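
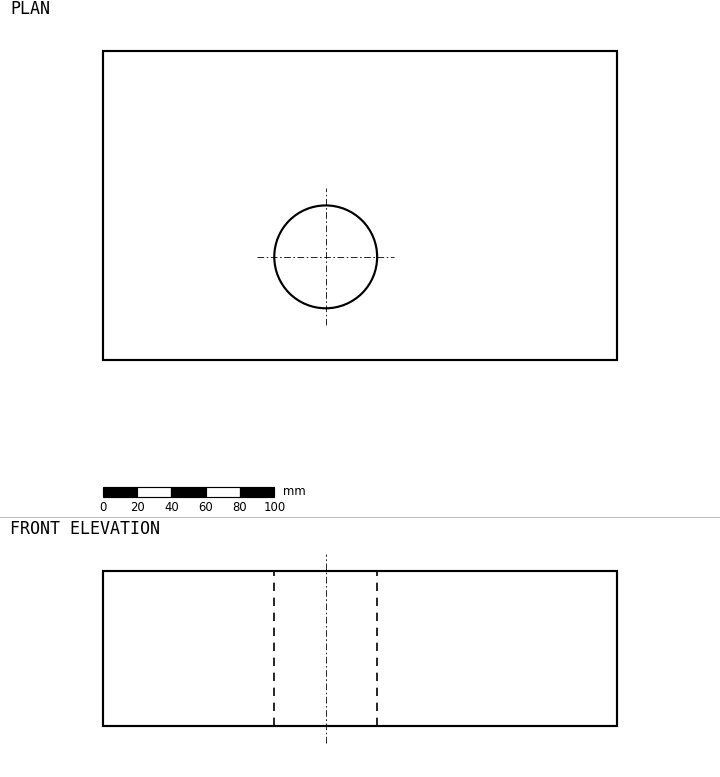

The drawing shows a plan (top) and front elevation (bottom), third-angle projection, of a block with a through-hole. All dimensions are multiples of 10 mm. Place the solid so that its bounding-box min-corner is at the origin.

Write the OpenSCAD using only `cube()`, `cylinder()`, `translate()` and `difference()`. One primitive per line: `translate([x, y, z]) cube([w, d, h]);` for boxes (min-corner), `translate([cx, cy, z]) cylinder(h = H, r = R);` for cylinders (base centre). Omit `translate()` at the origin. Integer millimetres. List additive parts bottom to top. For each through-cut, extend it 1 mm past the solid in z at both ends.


difference() {
  cube([300, 180, 90]);
  translate([130, 60, -1]) cylinder(h = 92, r = 30);
}


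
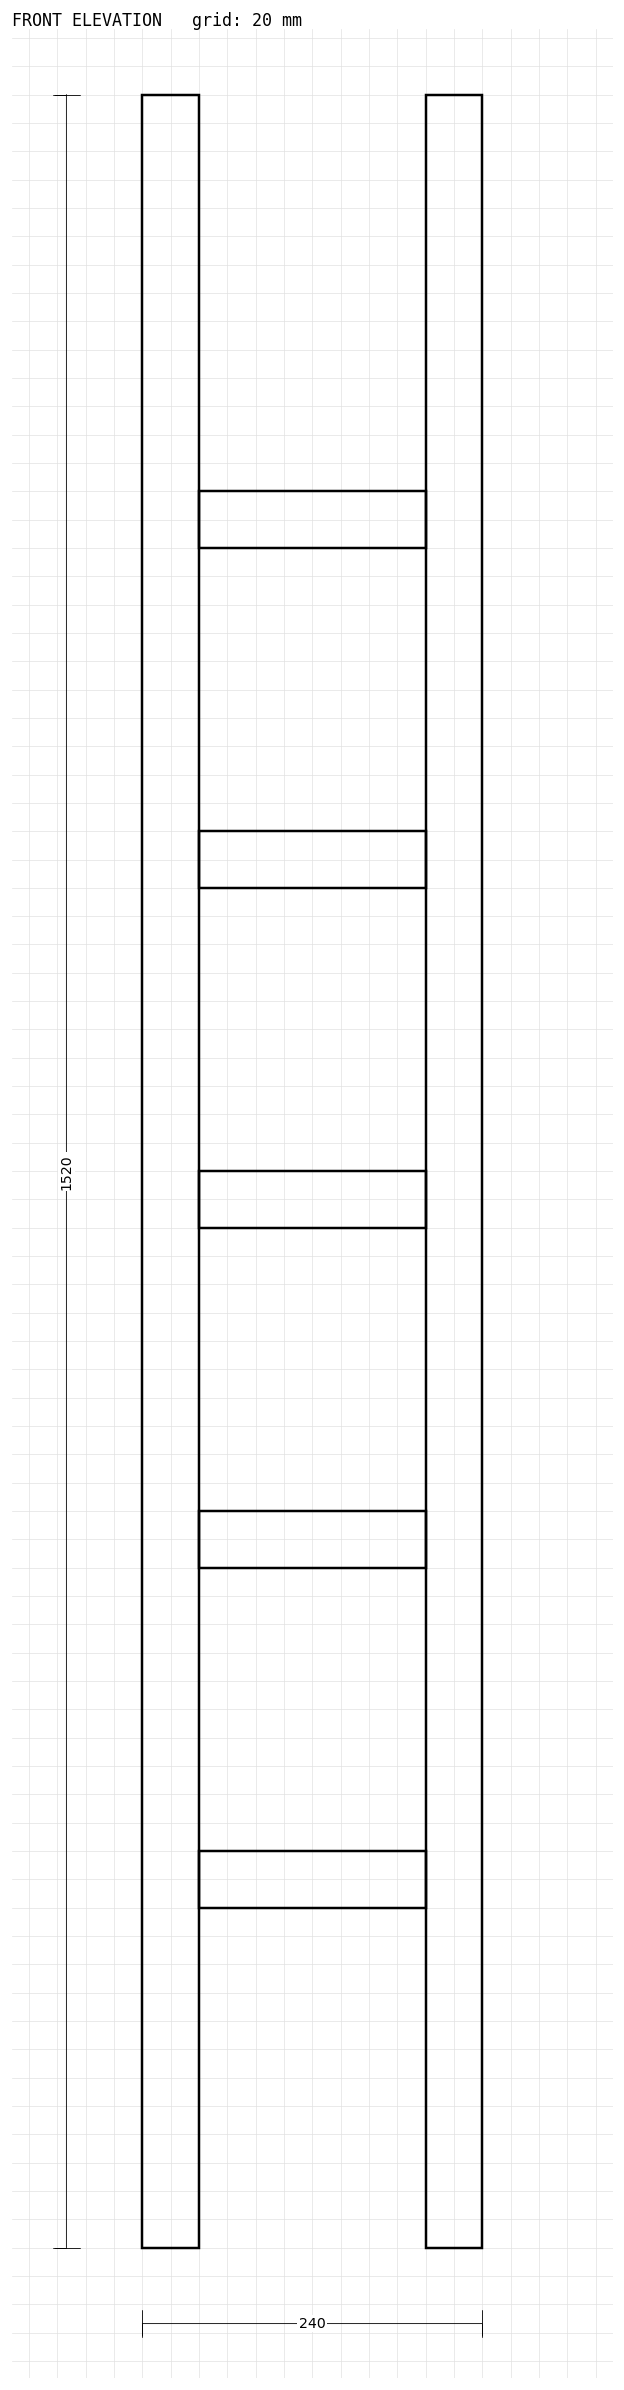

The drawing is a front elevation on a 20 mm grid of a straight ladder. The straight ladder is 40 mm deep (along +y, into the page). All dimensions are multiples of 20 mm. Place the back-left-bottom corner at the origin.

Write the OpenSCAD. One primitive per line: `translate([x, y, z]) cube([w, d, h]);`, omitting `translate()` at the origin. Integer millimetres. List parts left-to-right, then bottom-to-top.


cube([40, 40, 1520]);
translate([40, 0, 240]) cube([160, 40, 40]);
translate([40, 0, 480]) cube([160, 40, 40]);
translate([40, 0, 720]) cube([160, 40, 40]);
translate([40, 0, 960]) cube([160, 40, 40]);
translate([40, 0, 1200]) cube([160, 40, 40]);
translate([200, 0, 0]) cube([40, 40, 1520]);


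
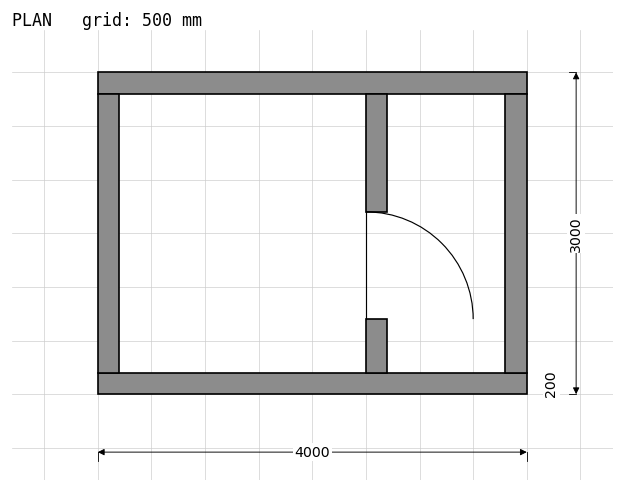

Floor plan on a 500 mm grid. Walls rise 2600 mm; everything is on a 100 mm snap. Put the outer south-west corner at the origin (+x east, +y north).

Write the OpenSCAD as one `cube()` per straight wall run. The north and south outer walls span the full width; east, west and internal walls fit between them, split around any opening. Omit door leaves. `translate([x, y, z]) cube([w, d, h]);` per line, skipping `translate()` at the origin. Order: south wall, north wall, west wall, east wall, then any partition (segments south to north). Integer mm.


cube([4000, 200, 2600]);
translate([0, 2800, 0]) cube([4000, 200, 2600]);
translate([0, 200, 0]) cube([200, 2600, 2600]);
translate([3800, 200, 0]) cube([200, 2600, 2600]);
translate([2500, 200, 0]) cube([200, 500, 2600]);
translate([2500, 1700, 0]) cube([200, 1100, 2600]);


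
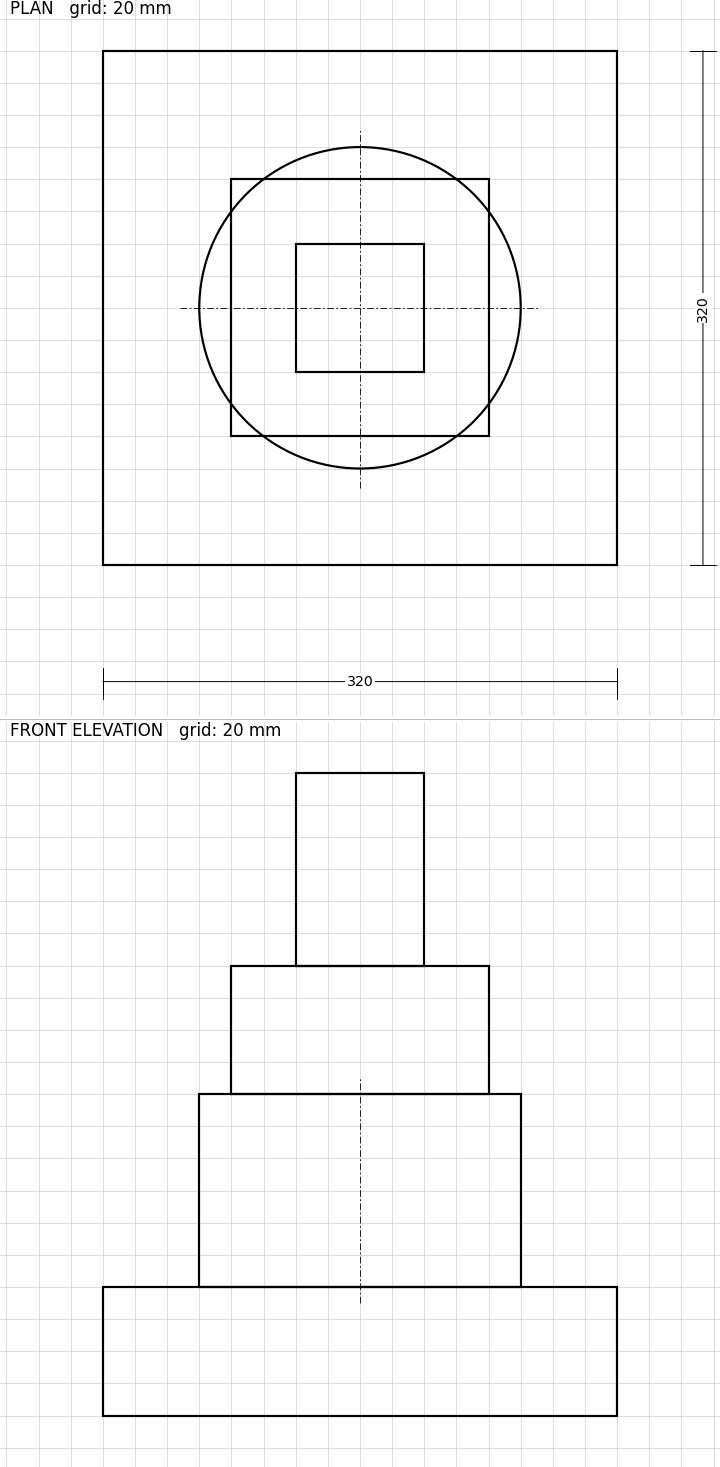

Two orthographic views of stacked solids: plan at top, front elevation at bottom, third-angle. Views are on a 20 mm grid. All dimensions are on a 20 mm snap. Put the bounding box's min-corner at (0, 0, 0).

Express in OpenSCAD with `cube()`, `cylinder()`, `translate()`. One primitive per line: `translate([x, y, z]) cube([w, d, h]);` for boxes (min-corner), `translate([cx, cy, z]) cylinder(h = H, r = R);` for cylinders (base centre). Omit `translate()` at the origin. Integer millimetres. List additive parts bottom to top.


cube([320, 320, 80]);
translate([160, 160, 80]) cylinder(h = 120, r = 100);
translate([80, 80, 200]) cube([160, 160, 80]);
translate([120, 120, 280]) cube([80, 80, 120]);


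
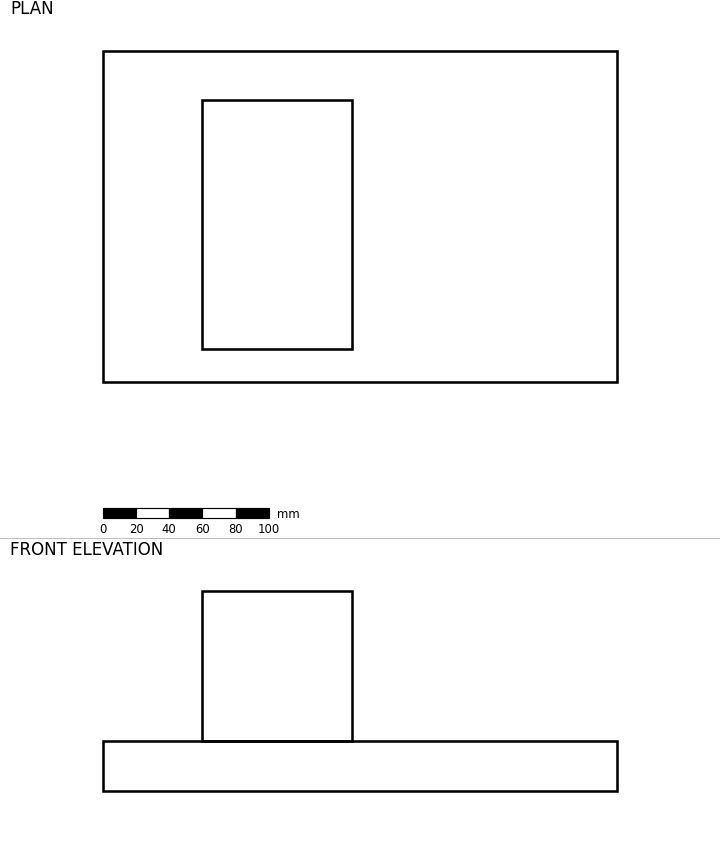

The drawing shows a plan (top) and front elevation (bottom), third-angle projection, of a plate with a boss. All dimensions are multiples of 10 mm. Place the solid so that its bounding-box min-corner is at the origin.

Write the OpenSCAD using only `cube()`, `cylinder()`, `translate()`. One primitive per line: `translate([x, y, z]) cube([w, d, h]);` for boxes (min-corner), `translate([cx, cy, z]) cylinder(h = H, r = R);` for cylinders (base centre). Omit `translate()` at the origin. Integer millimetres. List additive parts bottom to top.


cube([310, 200, 30]);
translate([60, 20, 30]) cube([90, 150, 90]);


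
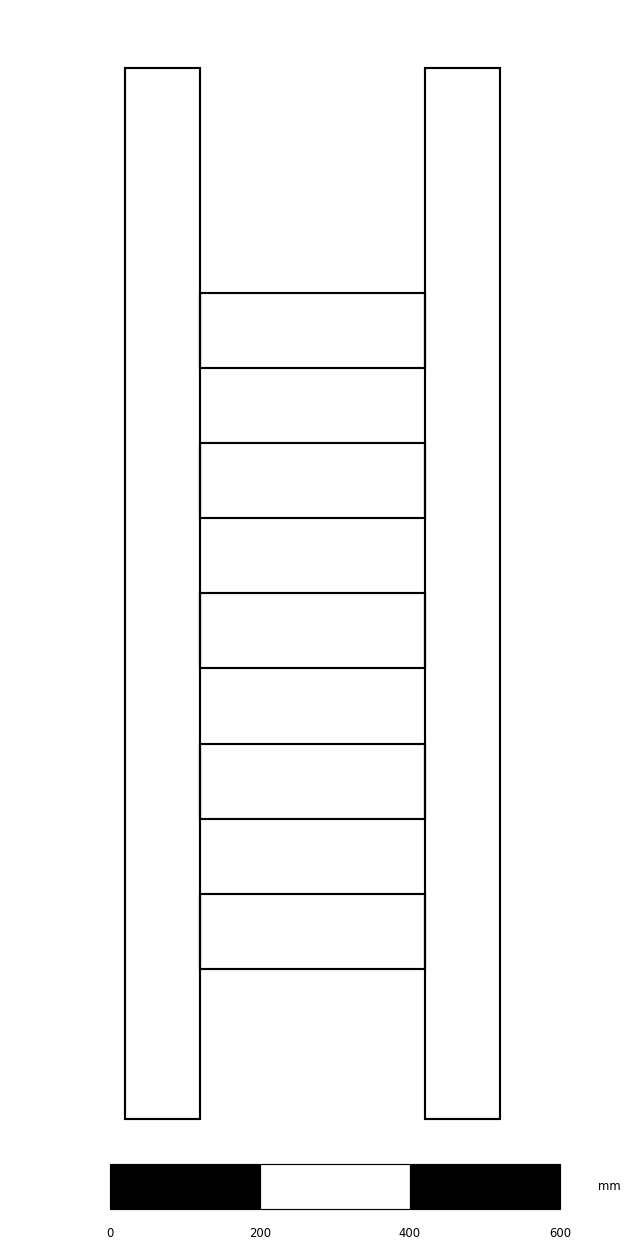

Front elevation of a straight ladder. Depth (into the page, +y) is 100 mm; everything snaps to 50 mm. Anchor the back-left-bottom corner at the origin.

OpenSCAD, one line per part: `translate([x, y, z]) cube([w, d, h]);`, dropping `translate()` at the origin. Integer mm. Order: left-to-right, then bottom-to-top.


cube([100, 100, 1400]);
translate([100, 0, 200]) cube([300, 100, 100]);
translate([100, 0, 400]) cube([300, 100, 100]);
translate([100, 0, 600]) cube([300, 100, 100]);
translate([100, 0, 800]) cube([300, 100, 100]);
translate([100, 0, 1000]) cube([300, 100, 100]);
translate([400, 0, 0]) cube([100, 100, 1400]);


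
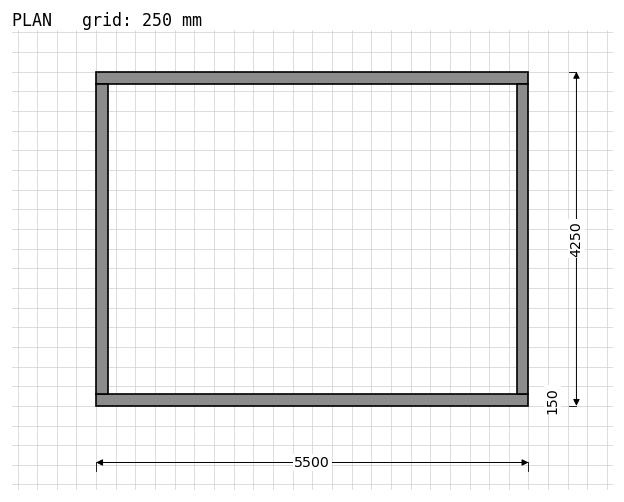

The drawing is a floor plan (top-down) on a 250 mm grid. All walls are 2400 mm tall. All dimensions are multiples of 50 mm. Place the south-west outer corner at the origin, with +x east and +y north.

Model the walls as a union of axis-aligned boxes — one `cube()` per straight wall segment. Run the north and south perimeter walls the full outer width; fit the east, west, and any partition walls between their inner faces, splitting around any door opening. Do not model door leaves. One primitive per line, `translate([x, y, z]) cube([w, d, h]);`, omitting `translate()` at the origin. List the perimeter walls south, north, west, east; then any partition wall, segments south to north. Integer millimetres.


cube([5500, 150, 2400]);
translate([0, 4100, 0]) cube([5500, 150, 2400]);
translate([0, 150, 0]) cube([150, 3950, 2400]);
translate([5350, 150, 0]) cube([150, 3950, 2400]);


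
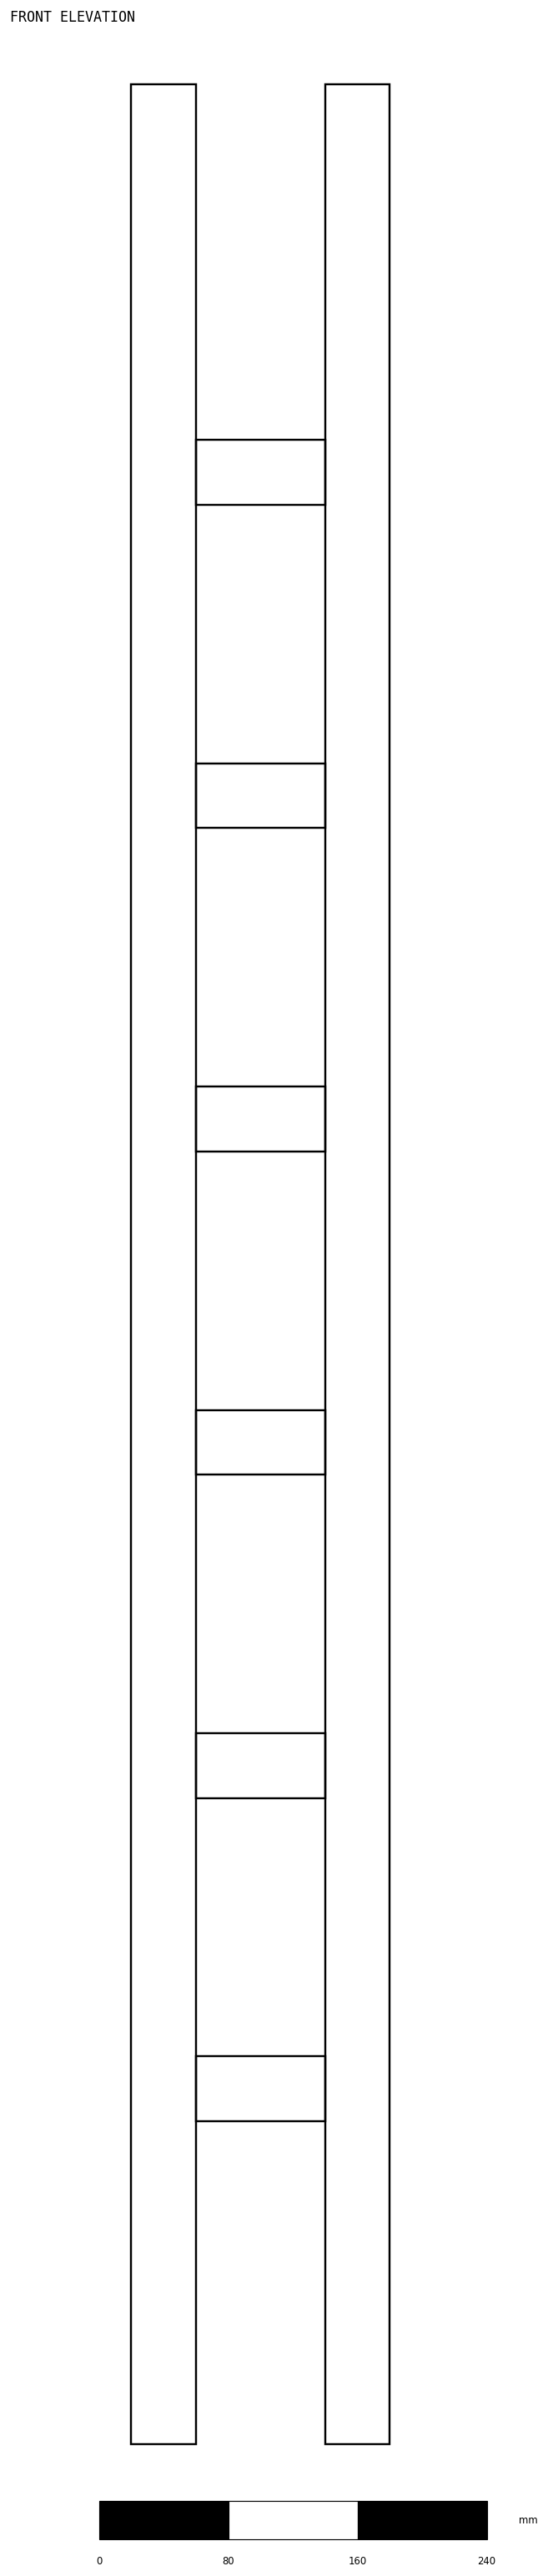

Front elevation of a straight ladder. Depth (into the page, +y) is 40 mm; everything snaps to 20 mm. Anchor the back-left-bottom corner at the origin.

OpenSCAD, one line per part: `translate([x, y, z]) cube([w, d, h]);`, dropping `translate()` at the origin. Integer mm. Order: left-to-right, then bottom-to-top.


cube([40, 40, 1460]);
translate([40, 0, 200]) cube([80, 40, 40]);
translate([40, 0, 400]) cube([80, 40, 40]);
translate([40, 0, 600]) cube([80, 40, 40]);
translate([40, 0, 800]) cube([80, 40, 40]);
translate([40, 0, 1000]) cube([80, 40, 40]);
translate([40, 0, 1200]) cube([80, 40, 40]);
translate([120, 0, 0]) cube([40, 40, 1460]);


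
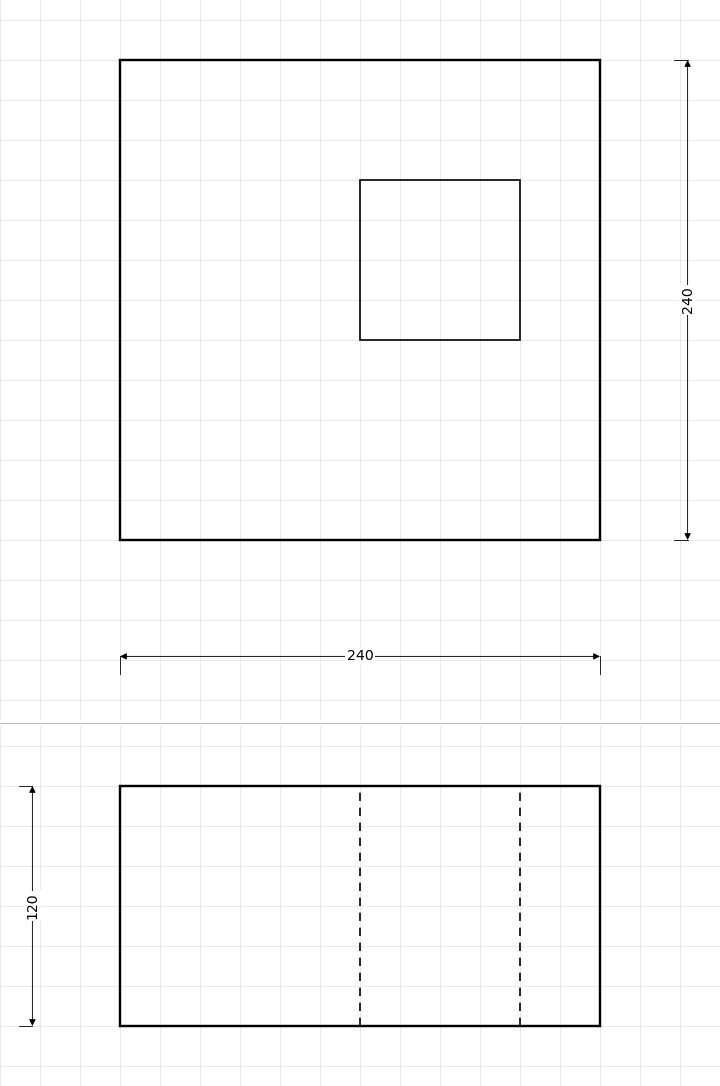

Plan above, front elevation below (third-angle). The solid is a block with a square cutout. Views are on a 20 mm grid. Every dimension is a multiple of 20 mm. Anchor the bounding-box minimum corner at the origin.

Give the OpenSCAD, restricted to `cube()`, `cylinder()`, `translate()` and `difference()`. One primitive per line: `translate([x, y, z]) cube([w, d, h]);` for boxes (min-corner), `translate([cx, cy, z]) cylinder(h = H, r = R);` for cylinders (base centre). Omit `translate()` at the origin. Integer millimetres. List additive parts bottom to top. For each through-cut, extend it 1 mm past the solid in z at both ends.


difference() {
  cube([240, 240, 120]);
  translate([120, 100, -1]) cube([80, 80, 122]);
}


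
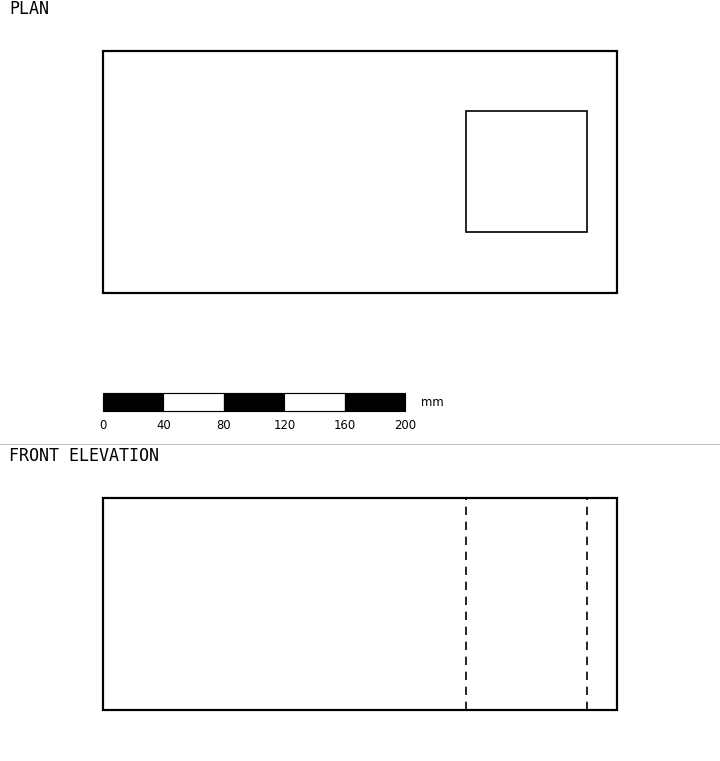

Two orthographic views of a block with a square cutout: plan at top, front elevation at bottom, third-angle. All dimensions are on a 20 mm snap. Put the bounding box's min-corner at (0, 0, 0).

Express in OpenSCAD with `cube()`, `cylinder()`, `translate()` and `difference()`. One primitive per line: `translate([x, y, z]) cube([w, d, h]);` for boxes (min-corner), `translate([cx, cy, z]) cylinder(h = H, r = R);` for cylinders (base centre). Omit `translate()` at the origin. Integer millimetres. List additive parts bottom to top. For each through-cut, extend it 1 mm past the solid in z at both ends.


difference() {
  cube([340, 160, 140]);
  translate([240, 40, -1]) cube([80, 80, 142]);
}


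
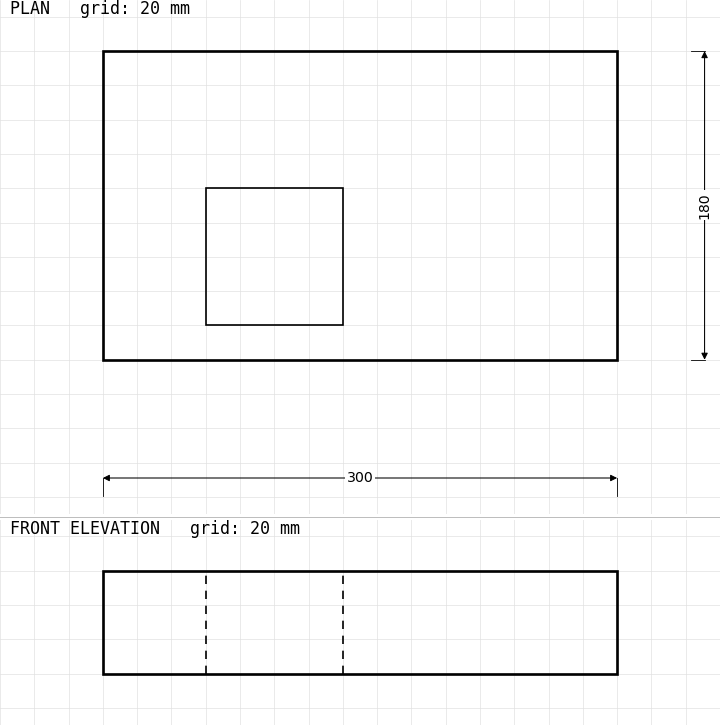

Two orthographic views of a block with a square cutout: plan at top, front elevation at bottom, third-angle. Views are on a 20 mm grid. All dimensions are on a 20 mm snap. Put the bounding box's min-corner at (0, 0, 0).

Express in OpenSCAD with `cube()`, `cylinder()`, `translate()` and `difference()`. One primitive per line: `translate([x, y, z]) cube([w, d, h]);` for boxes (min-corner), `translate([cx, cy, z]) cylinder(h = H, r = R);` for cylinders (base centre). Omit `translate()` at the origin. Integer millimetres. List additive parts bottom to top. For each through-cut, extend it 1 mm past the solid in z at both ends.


difference() {
  cube([300, 180, 60]);
  translate([60, 20, -1]) cube([80, 80, 62]);
}


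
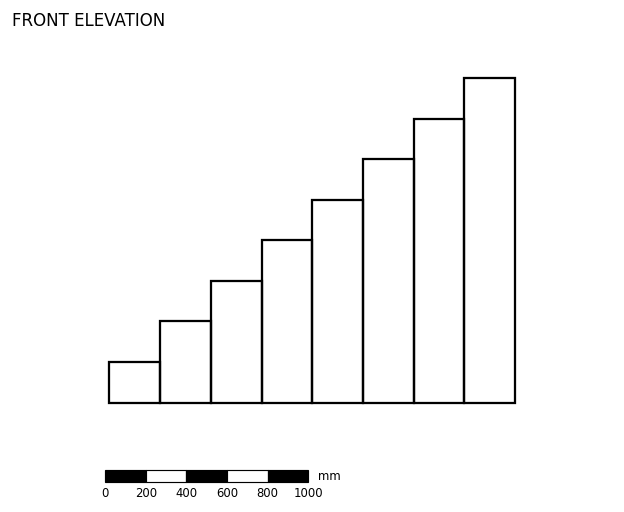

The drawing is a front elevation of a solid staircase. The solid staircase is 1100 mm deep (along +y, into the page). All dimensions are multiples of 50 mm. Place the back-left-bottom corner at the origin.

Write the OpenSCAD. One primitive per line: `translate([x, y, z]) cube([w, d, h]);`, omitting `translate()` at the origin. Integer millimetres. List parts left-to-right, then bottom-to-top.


cube([250, 1100, 200]);
translate([250, 0, 0]) cube([250, 1100, 400]);
translate([500, 0, 0]) cube([250, 1100, 600]);
translate([750, 0, 0]) cube([250, 1100, 800]);
translate([1000, 0, 0]) cube([250, 1100, 1000]);
translate([1250, 0, 0]) cube([250, 1100, 1200]);
translate([1500, 0, 0]) cube([250, 1100, 1400]);
translate([1750, 0, 0]) cube([250, 1100, 1600]);


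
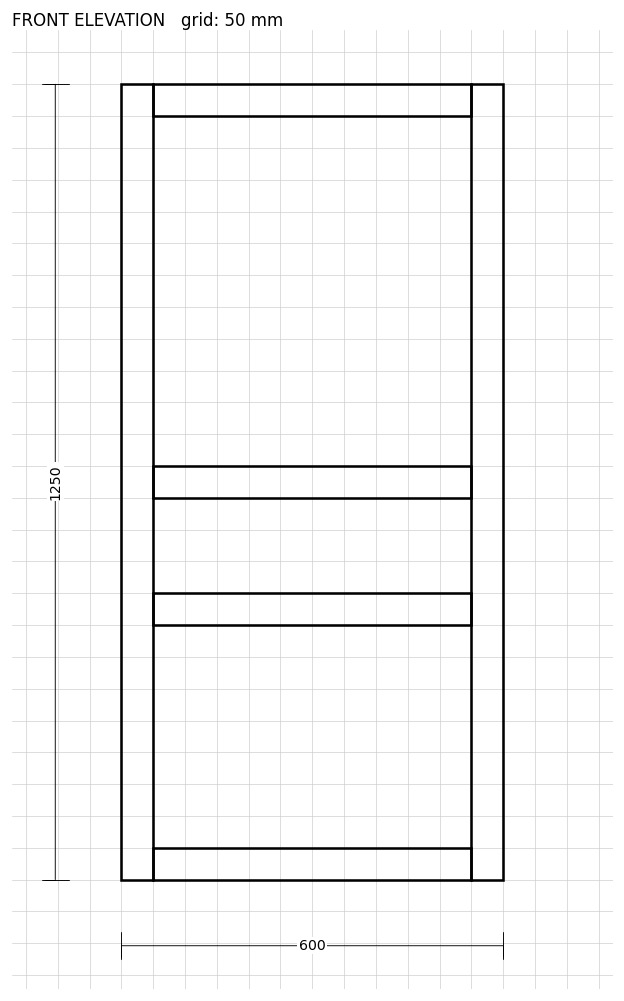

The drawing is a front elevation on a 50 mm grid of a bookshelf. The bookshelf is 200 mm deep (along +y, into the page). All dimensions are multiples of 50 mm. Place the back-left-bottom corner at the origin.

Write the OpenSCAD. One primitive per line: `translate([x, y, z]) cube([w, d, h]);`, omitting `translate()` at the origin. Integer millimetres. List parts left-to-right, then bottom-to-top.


cube([50, 200, 1250]);
translate([50, 0, 0]) cube([500, 200, 50]);
translate([50, 0, 400]) cube([500, 200, 50]);
translate([50, 0, 600]) cube([500, 200, 50]);
translate([50, 0, 1200]) cube([500, 200, 50]);
translate([550, 0, 0]) cube([50, 200, 1250]);


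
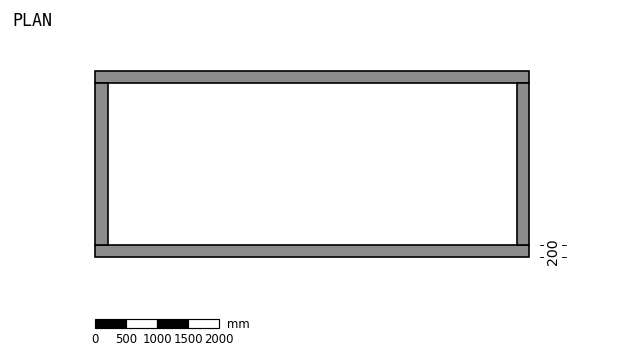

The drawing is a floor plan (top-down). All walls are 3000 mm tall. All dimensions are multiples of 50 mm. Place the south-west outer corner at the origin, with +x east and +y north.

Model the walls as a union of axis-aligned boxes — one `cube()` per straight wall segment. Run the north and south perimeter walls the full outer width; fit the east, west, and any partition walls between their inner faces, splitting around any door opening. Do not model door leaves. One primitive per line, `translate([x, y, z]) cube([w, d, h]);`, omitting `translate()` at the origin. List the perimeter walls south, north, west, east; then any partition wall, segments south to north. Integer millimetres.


cube([7000, 200, 3000]);
translate([0, 2800, 0]) cube([7000, 200, 3000]);
translate([0, 200, 0]) cube([200, 2600, 3000]);
translate([6800, 200, 0]) cube([200, 2600, 3000]);


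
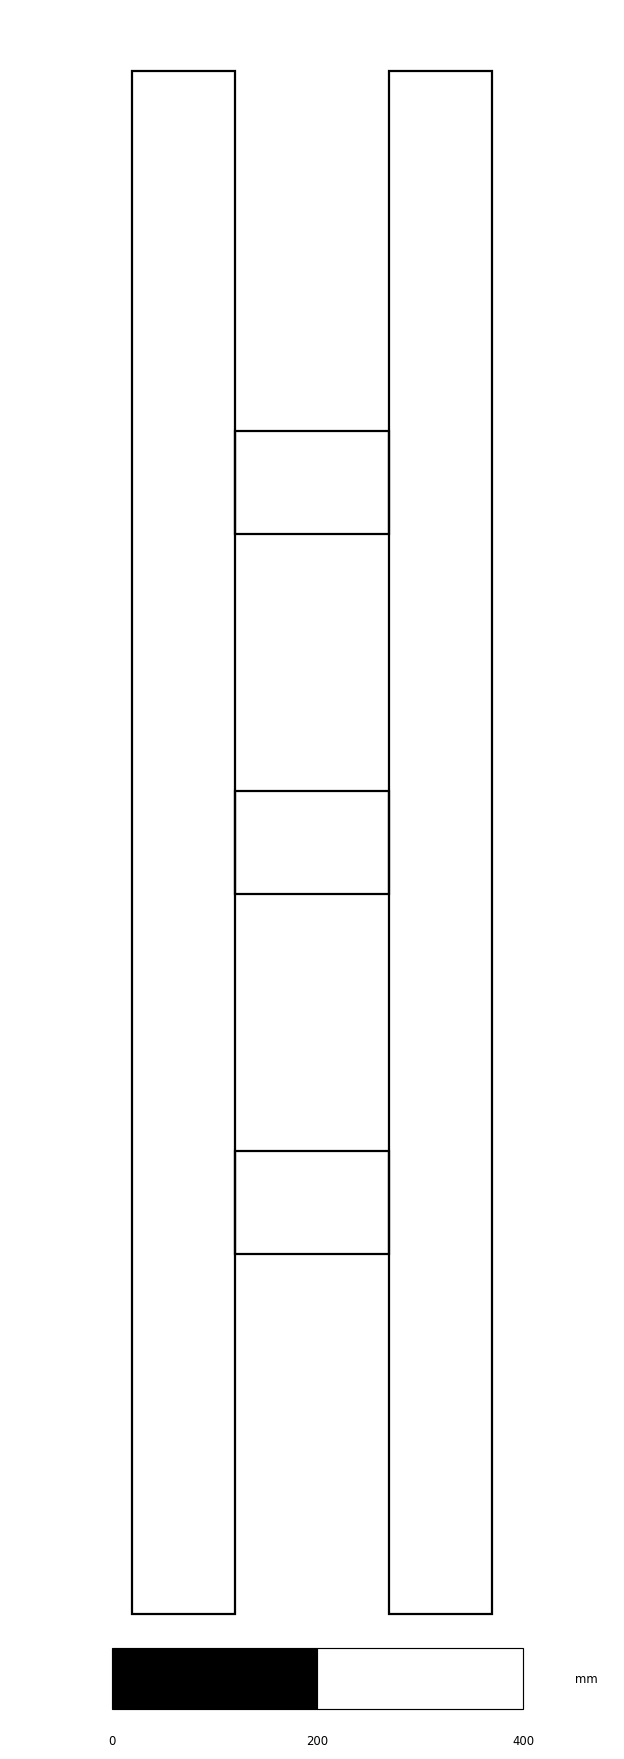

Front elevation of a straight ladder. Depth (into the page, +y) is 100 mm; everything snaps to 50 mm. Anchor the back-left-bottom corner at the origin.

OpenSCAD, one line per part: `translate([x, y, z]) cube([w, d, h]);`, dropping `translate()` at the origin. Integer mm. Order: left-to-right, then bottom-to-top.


cube([100, 100, 1500]);
translate([100, 0, 350]) cube([150, 100, 100]);
translate([100, 0, 700]) cube([150, 100, 100]);
translate([100, 0, 1050]) cube([150, 100, 100]);
translate([250, 0, 0]) cube([100, 100, 1500]);


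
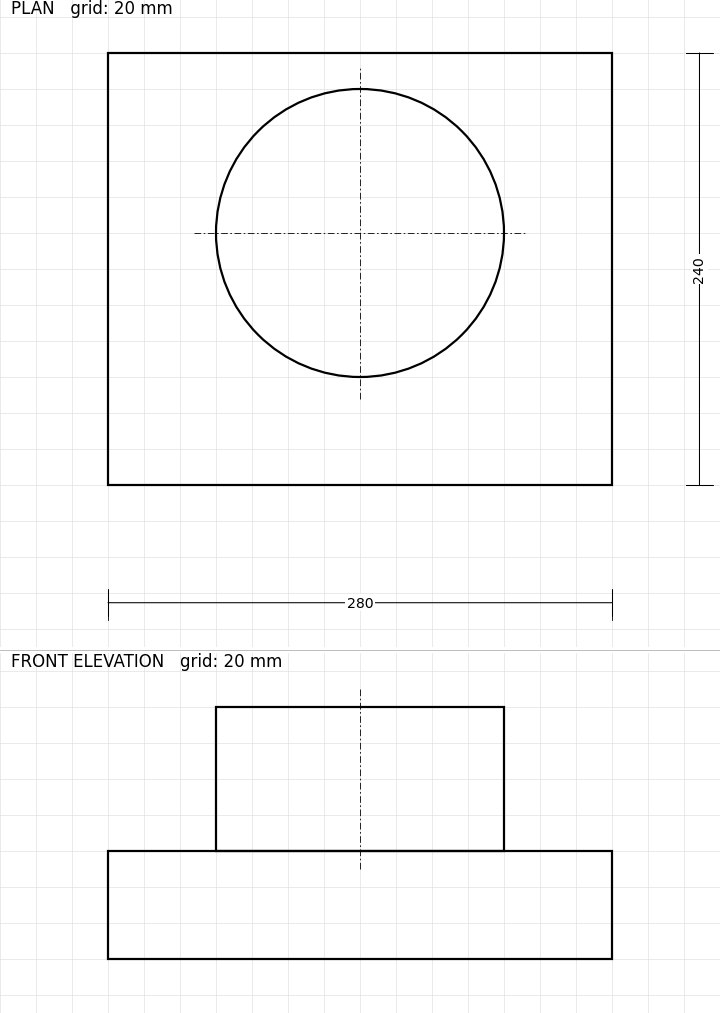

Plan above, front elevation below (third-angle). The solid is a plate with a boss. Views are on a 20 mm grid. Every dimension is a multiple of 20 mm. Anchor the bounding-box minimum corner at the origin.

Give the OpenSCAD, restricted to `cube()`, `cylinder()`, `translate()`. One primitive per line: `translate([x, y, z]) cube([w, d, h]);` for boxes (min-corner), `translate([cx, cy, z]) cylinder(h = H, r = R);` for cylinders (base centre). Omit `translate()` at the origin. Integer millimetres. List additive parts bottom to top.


cube([280, 240, 60]);
translate([140, 140, 60]) cylinder(h = 80, r = 80);


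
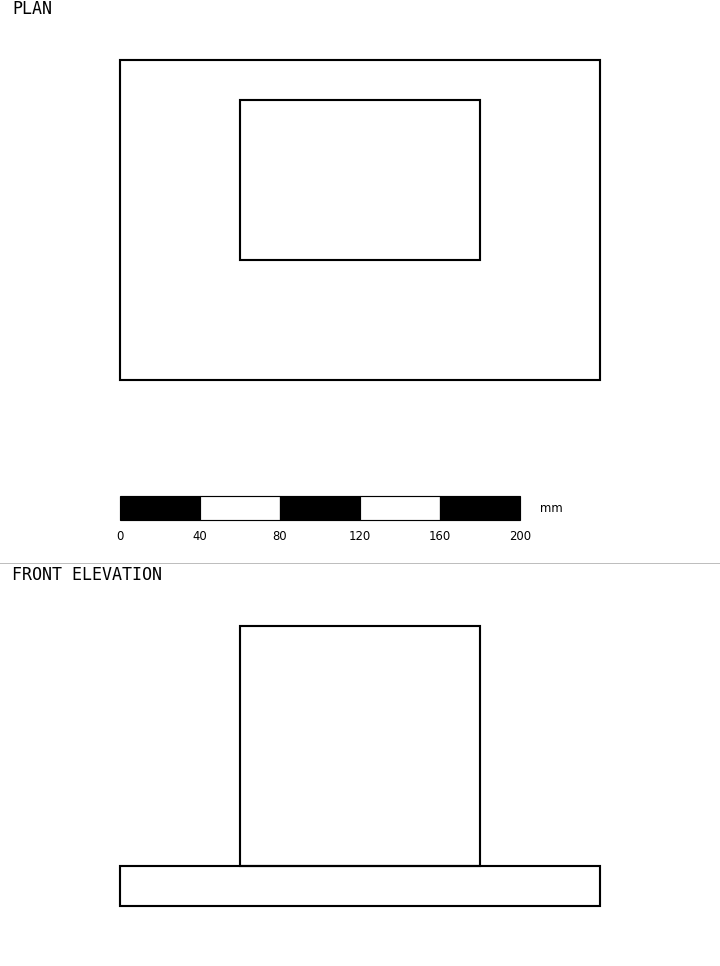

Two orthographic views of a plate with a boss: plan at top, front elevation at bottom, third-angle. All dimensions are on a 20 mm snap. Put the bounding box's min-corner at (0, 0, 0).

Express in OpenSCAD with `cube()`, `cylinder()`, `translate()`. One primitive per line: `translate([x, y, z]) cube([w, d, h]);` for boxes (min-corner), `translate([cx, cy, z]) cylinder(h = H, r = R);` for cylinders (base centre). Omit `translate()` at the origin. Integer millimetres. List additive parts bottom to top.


cube([240, 160, 20]);
translate([60, 60, 20]) cube([120, 80, 120]);


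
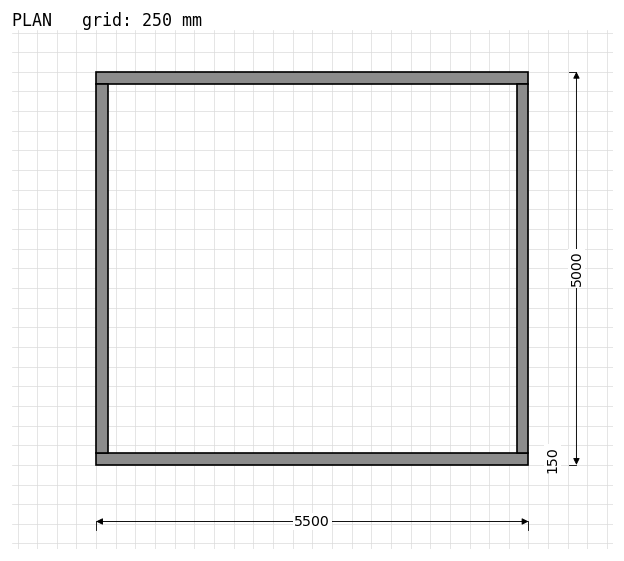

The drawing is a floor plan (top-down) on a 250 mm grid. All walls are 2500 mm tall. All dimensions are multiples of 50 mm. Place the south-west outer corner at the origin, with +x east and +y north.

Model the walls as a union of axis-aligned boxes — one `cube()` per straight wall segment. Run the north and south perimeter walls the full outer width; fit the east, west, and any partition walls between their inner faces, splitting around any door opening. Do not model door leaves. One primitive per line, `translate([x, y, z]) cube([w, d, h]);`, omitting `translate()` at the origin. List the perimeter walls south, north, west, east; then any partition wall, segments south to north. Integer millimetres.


cube([5500, 150, 2500]);
translate([0, 4850, 0]) cube([5500, 150, 2500]);
translate([0, 150, 0]) cube([150, 4700, 2500]);
translate([5350, 150, 0]) cube([150, 4700, 2500]);


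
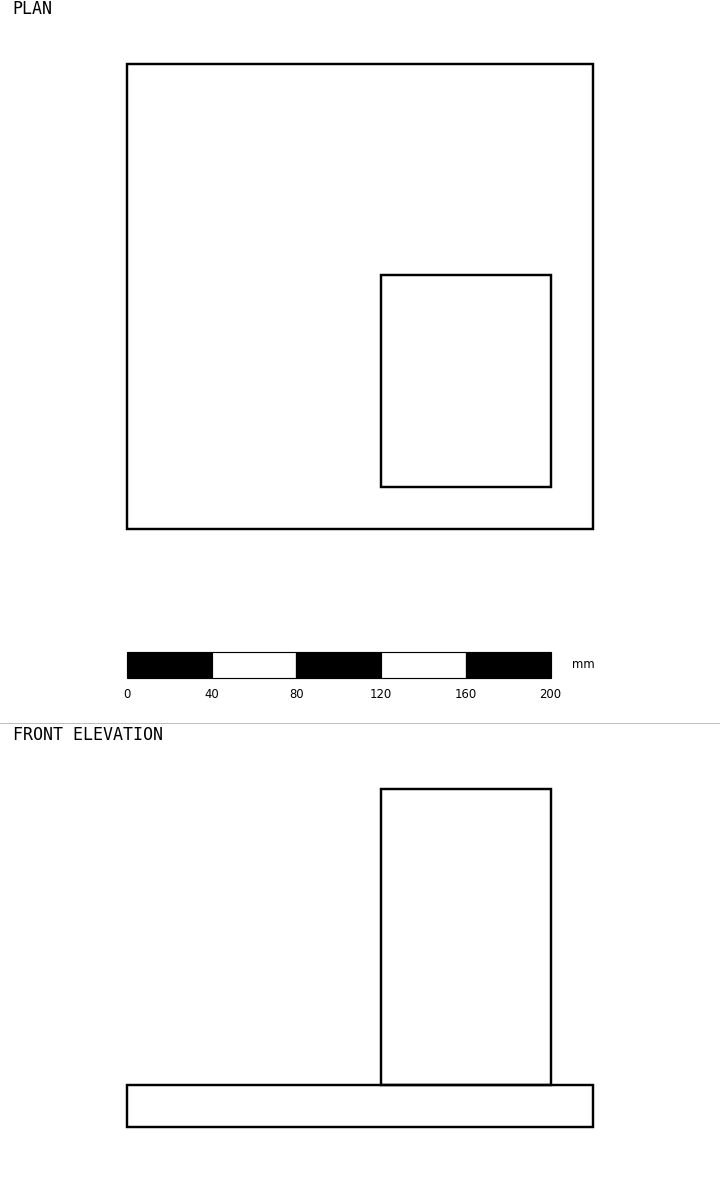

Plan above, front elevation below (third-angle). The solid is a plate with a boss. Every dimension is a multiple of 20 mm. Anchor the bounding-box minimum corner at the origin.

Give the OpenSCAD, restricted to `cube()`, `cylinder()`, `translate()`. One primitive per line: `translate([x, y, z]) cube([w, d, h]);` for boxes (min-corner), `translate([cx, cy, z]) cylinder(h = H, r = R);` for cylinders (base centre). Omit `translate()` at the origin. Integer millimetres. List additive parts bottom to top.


cube([220, 220, 20]);
translate([120, 20, 20]) cube([80, 100, 140]);


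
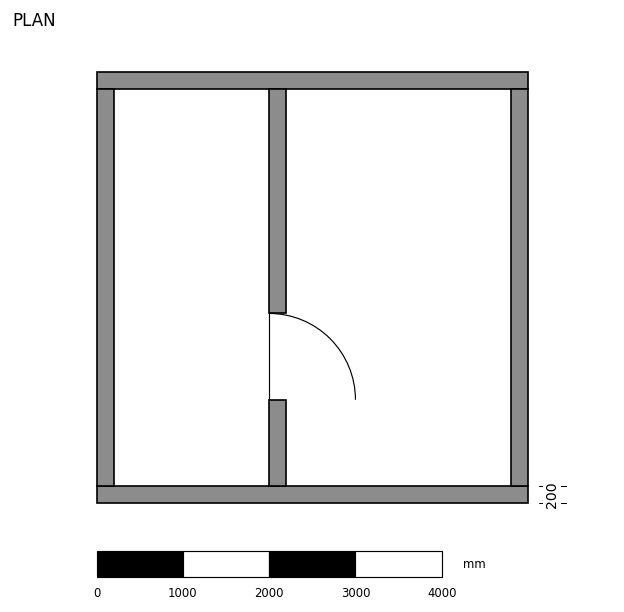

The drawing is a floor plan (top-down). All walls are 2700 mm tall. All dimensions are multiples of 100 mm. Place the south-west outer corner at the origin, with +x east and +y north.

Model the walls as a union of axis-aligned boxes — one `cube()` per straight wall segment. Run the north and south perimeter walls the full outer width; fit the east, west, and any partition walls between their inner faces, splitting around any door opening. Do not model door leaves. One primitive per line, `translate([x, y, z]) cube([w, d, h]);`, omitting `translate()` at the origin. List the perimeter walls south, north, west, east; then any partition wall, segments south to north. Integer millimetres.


cube([5000, 200, 2700]);
translate([0, 4800, 0]) cube([5000, 200, 2700]);
translate([0, 200, 0]) cube([200, 4600, 2700]);
translate([4800, 200, 0]) cube([200, 4600, 2700]);
translate([2000, 200, 0]) cube([200, 1000, 2700]);
translate([2000, 2200, 0]) cube([200, 2600, 2700]);


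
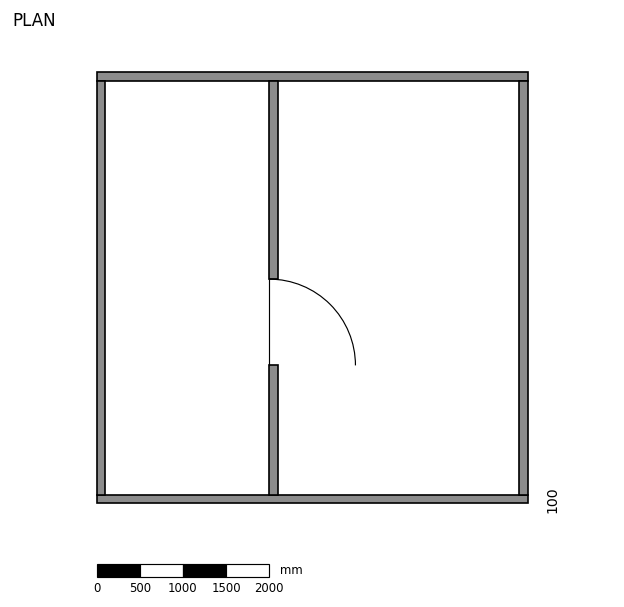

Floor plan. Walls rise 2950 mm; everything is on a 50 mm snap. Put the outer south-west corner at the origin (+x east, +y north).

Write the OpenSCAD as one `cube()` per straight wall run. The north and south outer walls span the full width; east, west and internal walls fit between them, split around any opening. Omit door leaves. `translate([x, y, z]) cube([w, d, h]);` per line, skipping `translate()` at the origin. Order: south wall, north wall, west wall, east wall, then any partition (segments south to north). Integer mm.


cube([5000, 100, 2950]);
translate([0, 4900, 0]) cube([5000, 100, 2950]);
translate([0, 100, 0]) cube([100, 4800, 2950]);
translate([4900, 100, 0]) cube([100, 4800, 2950]);
translate([2000, 100, 0]) cube([100, 1500, 2950]);
translate([2000, 2600, 0]) cube([100, 2300, 2950]);


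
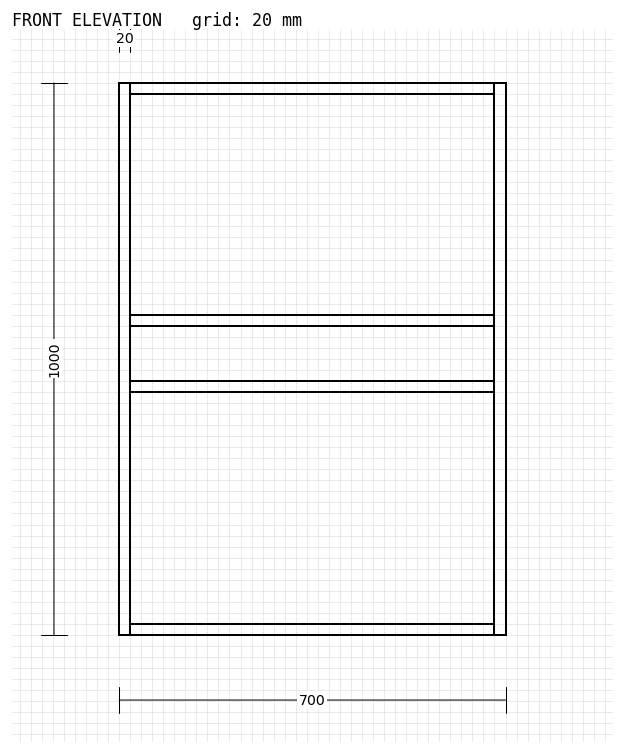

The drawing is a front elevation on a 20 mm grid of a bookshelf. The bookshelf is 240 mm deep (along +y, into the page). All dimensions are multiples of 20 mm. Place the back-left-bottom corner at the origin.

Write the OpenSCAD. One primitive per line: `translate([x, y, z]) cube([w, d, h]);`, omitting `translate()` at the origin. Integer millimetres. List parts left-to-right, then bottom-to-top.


cube([20, 240, 1000]);
translate([20, 0, 0]) cube([660, 240, 20]);
translate([20, 0, 440]) cube([660, 240, 20]);
translate([20, 0, 560]) cube([660, 240, 20]);
translate([20, 0, 980]) cube([660, 240, 20]);
translate([680, 0, 0]) cube([20, 240, 1000]);


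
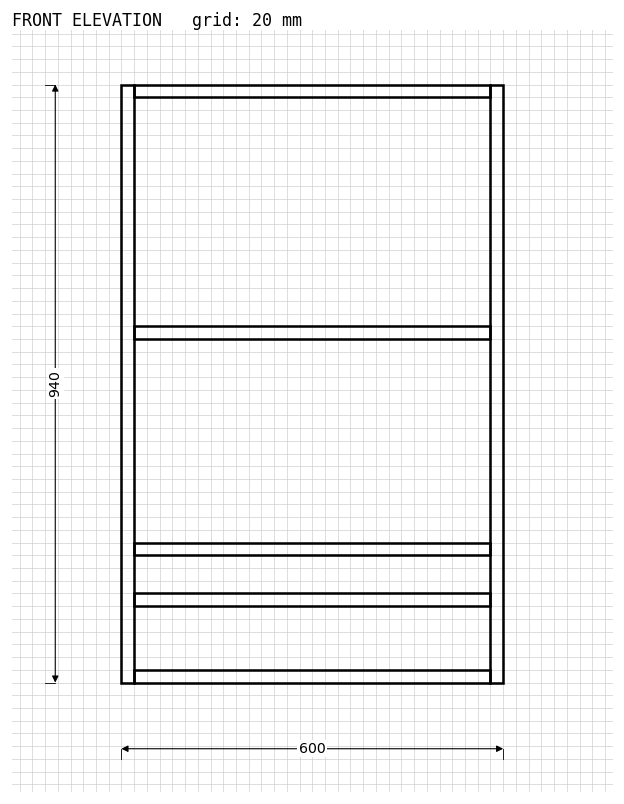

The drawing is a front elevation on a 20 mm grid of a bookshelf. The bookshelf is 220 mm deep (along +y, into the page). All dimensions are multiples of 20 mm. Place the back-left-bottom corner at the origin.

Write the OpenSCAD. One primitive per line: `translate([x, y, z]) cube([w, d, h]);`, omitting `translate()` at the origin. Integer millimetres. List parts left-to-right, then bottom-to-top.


cube([20, 220, 940]);
translate([20, 0, 0]) cube([560, 220, 20]);
translate([20, 0, 120]) cube([560, 220, 20]);
translate([20, 0, 200]) cube([560, 220, 20]);
translate([20, 0, 540]) cube([560, 220, 20]);
translate([20, 0, 920]) cube([560, 220, 20]);
translate([580, 0, 0]) cube([20, 220, 940]);


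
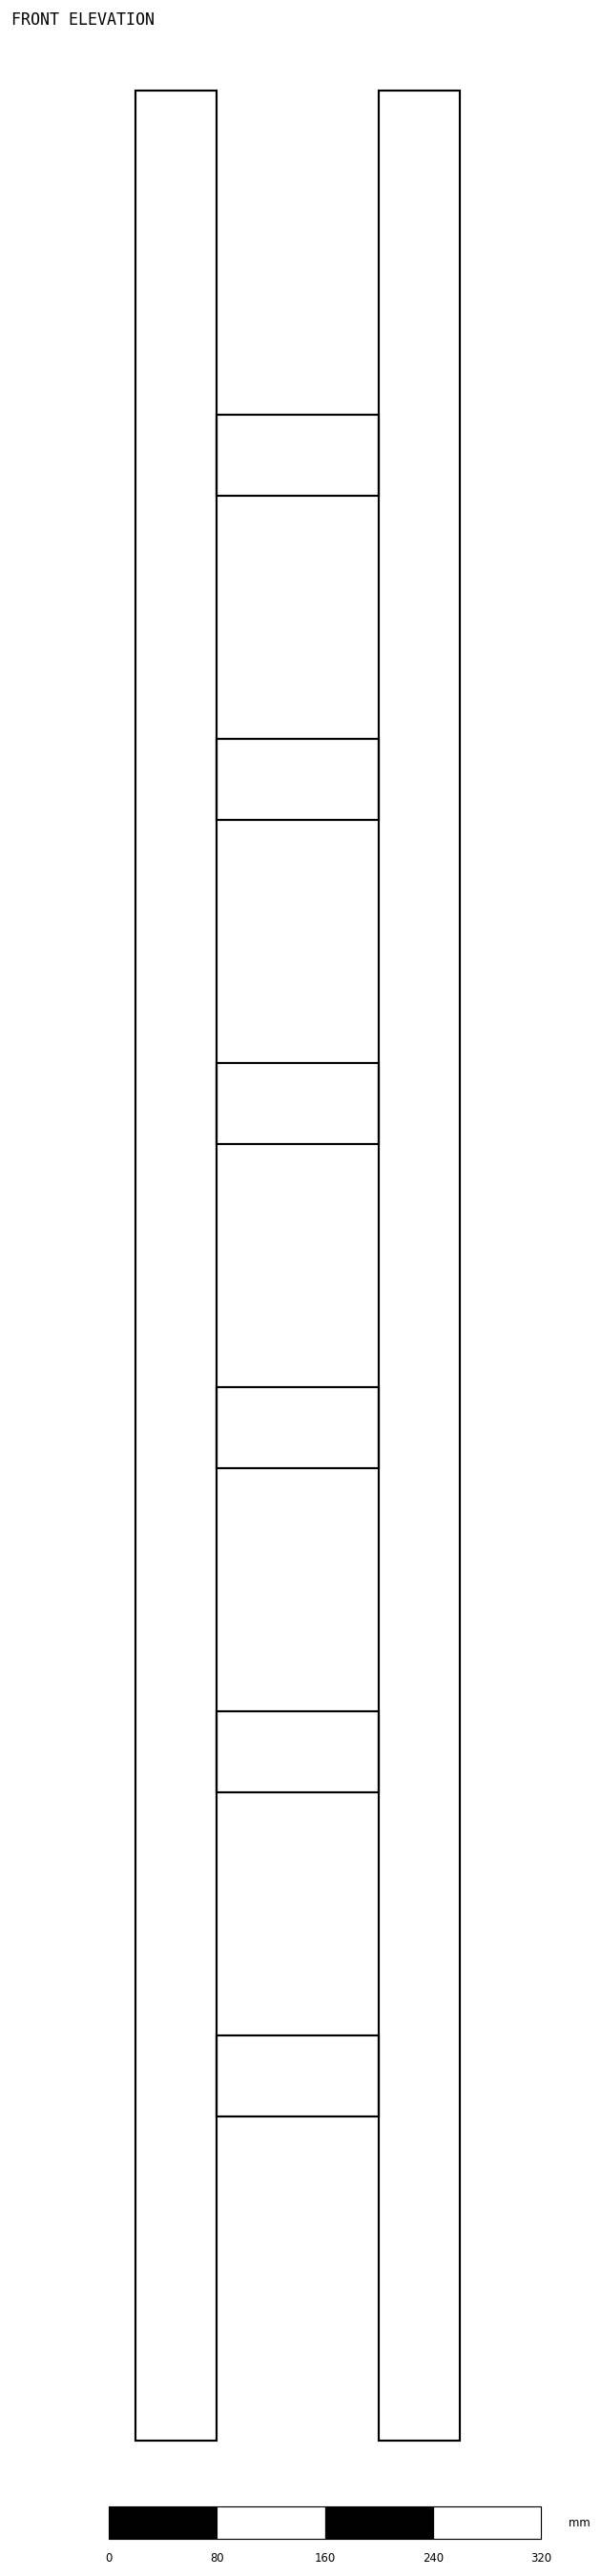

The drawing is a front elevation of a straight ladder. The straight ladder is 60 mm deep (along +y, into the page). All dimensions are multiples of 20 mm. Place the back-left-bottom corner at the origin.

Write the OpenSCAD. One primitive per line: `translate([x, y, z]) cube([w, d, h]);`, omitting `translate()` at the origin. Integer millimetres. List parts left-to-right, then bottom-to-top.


cube([60, 60, 1740]);
translate([60, 0, 240]) cube([120, 60, 60]);
translate([60, 0, 480]) cube([120, 60, 60]);
translate([60, 0, 720]) cube([120, 60, 60]);
translate([60, 0, 960]) cube([120, 60, 60]);
translate([60, 0, 1200]) cube([120, 60, 60]);
translate([60, 0, 1440]) cube([120, 60, 60]);
translate([180, 0, 0]) cube([60, 60, 1740]);


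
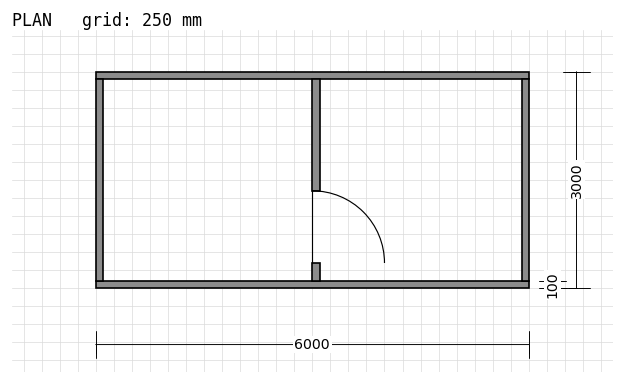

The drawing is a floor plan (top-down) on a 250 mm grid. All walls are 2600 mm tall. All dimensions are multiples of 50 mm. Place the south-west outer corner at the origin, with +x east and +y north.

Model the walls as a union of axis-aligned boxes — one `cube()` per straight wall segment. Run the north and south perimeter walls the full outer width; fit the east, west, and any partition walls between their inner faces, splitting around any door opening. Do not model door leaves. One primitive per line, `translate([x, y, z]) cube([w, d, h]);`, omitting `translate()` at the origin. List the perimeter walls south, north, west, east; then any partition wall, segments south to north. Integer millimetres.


cube([6000, 100, 2600]);
translate([0, 2900, 0]) cube([6000, 100, 2600]);
translate([0, 100, 0]) cube([100, 2800, 2600]);
translate([5900, 100, 0]) cube([100, 2800, 2600]);
translate([3000, 100, 0]) cube([100, 250, 2600]);
translate([3000, 1350, 0]) cube([100, 1550, 2600]);


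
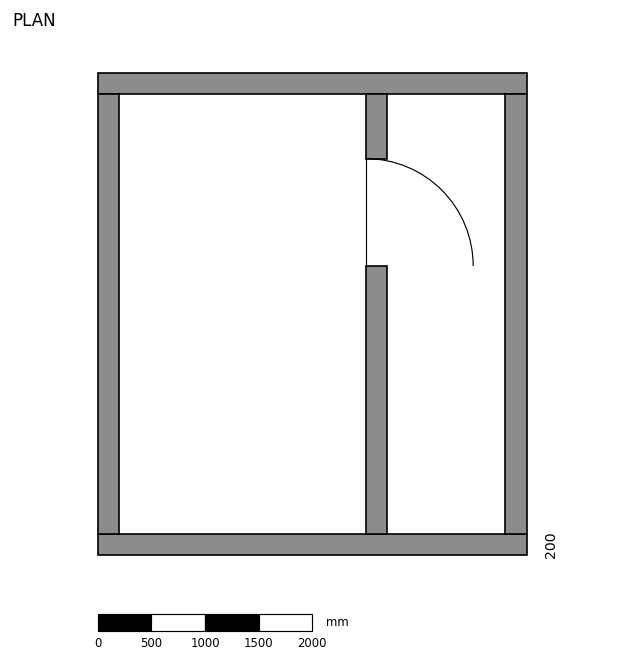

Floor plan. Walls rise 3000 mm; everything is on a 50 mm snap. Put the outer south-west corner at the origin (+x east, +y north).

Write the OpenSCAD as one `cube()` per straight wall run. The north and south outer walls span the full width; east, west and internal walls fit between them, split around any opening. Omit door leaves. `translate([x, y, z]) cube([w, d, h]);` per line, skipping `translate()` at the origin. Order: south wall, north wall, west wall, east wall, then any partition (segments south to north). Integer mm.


cube([4000, 200, 3000]);
translate([0, 4300, 0]) cube([4000, 200, 3000]);
translate([0, 200, 0]) cube([200, 4100, 3000]);
translate([3800, 200, 0]) cube([200, 4100, 3000]);
translate([2500, 200, 0]) cube([200, 2500, 3000]);
translate([2500, 3700, 0]) cube([200, 600, 3000]);


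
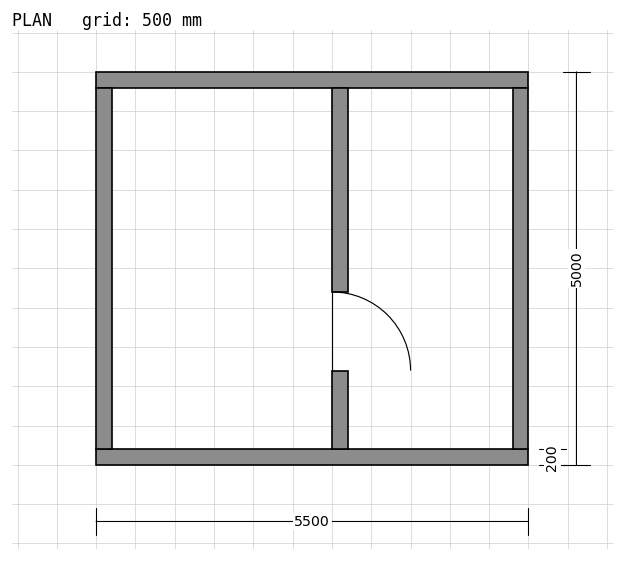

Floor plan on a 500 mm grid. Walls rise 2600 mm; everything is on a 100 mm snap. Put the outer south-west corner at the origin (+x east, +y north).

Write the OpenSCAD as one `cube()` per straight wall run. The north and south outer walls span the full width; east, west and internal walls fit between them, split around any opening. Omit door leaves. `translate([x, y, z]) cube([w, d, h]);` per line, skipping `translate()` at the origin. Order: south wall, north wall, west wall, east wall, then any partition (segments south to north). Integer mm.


cube([5500, 200, 2600]);
translate([0, 4800, 0]) cube([5500, 200, 2600]);
translate([0, 200, 0]) cube([200, 4600, 2600]);
translate([5300, 200, 0]) cube([200, 4600, 2600]);
translate([3000, 200, 0]) cube([200, 1000, 2600]);
translate([3000, 2200, 0]) cube([200, 2600, 2600]);


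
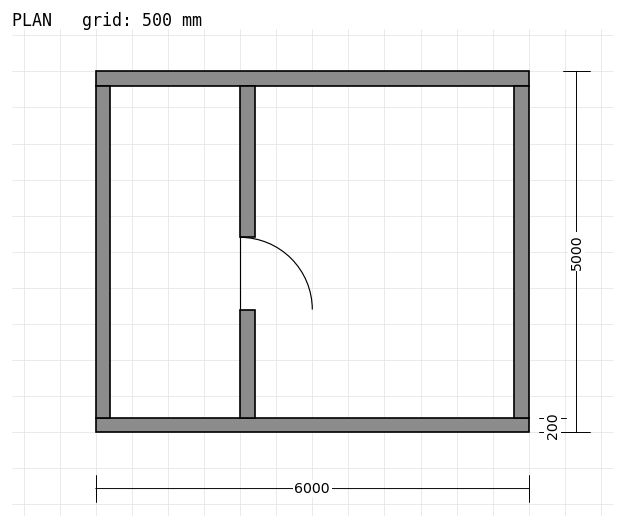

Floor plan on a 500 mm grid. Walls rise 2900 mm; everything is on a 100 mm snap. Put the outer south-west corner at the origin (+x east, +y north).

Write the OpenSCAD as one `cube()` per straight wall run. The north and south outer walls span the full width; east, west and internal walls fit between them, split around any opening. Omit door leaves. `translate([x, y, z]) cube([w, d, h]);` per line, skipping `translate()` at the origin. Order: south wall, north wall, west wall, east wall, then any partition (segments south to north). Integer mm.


cube([6000, 200, 2900]);
translate([0, 4800, 0]) cube([6000, 200, 2900]);
translate([0, 200, 0]) cube([200, 4600, 2900]);
translate([5800, 200, 0]) cube([200, 4600, 2900]);
translate([2000, 200, 0]) cube([200, 1500, 2900]);
translate([2000, 2700, 0]) cube([200, 2100, 2900]);


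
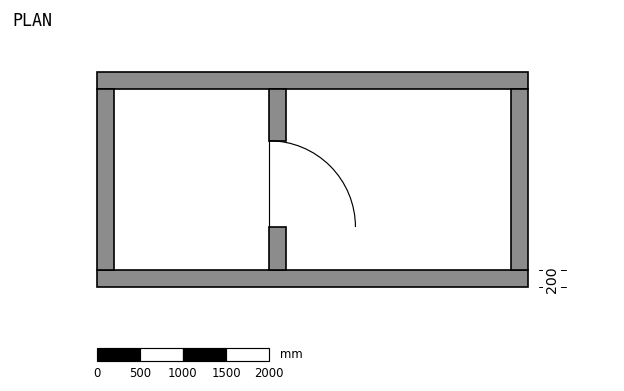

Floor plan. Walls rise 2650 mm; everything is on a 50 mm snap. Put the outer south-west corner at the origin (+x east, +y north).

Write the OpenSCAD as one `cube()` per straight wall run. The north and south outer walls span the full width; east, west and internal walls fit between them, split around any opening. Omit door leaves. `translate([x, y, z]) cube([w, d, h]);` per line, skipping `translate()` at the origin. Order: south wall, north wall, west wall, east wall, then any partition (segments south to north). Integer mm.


cube([5000, 200, 2650]);
translate([0, 2300, 0]) cube([5000, 200, 2650]);
translate([0, 200, 0]) cube([200, 2100, 2650]);
translate([4800, 200, 0]) cube([200, 2100, 2650]);
translate([2000, 200, 0]) cube([200, 500, 2650]);
translate([2000, 1700, 0]) cube([200, 600, 2650]);


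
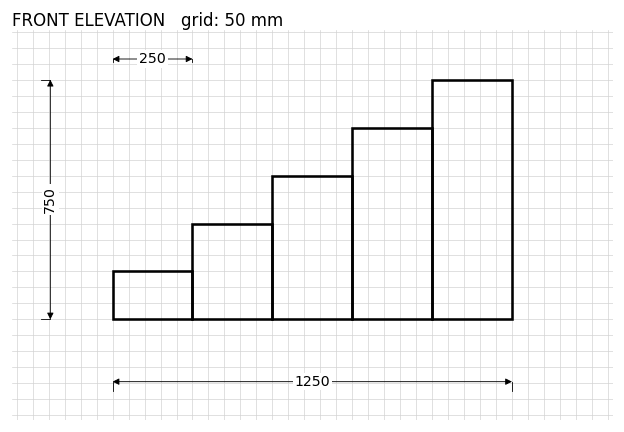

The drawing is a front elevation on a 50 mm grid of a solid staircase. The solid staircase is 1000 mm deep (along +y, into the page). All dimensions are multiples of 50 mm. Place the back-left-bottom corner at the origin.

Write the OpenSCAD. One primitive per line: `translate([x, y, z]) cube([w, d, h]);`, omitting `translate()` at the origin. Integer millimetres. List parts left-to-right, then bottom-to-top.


cube([250, 1000, 150]);
translate([250, 0, 0]) cube([250, 1000, 300]);
translate([500, 0, 0]) cube([250, 1000, 450]);
translate([750, 0, 0]) cube([250, 1000, 600]);
translate([1000, 0, 0]) cube([250, 1000, 750]);


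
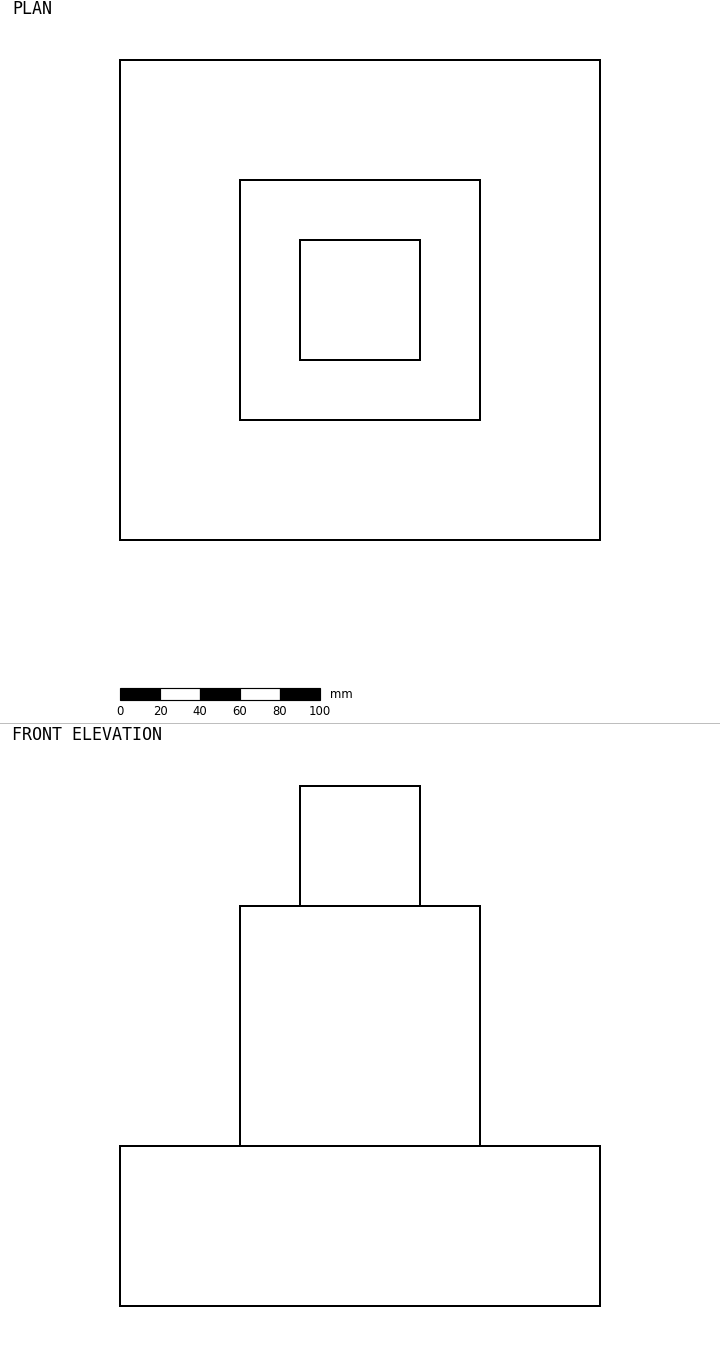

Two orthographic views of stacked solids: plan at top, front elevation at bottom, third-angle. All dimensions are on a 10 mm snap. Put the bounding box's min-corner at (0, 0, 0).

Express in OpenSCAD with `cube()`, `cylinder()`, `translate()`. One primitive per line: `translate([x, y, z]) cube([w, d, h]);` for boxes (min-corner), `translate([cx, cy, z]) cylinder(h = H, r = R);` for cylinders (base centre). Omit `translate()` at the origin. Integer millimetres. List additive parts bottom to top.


cube([240, 240, 80]);
translate([60, 60, 80]) cube([120, 120, 120]);
translate([90, 90, 200]) cube([60, 60, 60]);


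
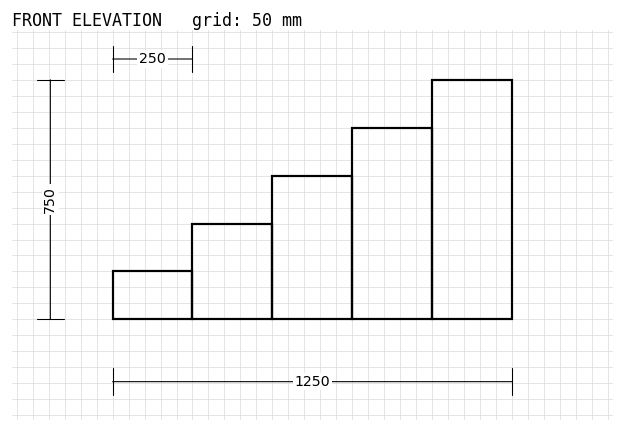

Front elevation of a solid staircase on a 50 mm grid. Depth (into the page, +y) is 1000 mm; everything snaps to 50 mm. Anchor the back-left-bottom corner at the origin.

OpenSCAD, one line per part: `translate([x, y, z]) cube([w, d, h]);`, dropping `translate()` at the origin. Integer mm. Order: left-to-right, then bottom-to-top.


cube([250, 1000, 150]);
translate([250, 0, 0]) cube([250, 1000, 300]);
translate([500, 0, 0]) cube([250, 1000, 450]);
translate([750, 0, 0]) cube([250, 1000, 600]);
translate([1000, 0, 0]) cube([250, 1000, 750]);


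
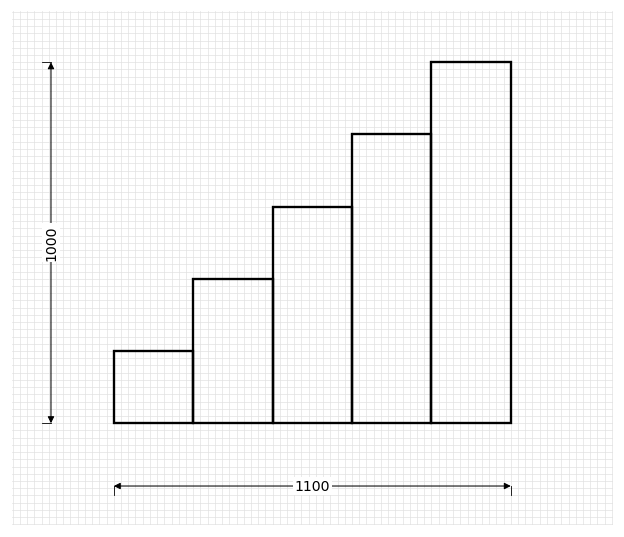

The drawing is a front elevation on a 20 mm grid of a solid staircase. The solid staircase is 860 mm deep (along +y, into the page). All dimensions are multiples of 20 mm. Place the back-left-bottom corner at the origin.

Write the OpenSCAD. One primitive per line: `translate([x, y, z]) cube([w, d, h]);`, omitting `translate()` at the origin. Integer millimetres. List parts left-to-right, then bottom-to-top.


cube([220, 860, 200]);
translate([220, 0, 0]) cube([220, 860, 400]);
translate([440, 0, 0]) cube([220, 860, 600]);
translate([660, 0, 0]) cube([220, 860, 800]);
translate([880, 0, 0]) cube([220, 860, 1000]);


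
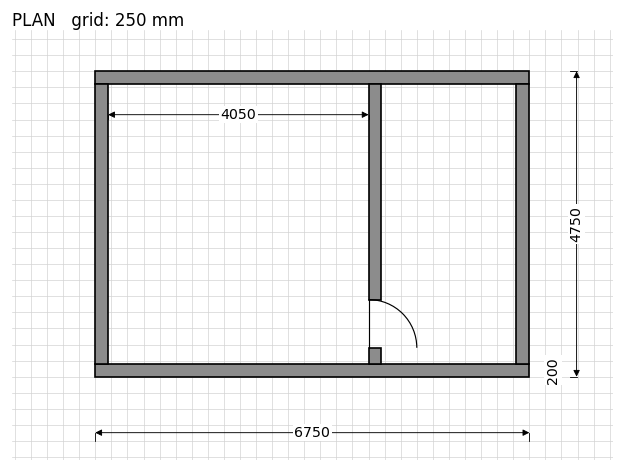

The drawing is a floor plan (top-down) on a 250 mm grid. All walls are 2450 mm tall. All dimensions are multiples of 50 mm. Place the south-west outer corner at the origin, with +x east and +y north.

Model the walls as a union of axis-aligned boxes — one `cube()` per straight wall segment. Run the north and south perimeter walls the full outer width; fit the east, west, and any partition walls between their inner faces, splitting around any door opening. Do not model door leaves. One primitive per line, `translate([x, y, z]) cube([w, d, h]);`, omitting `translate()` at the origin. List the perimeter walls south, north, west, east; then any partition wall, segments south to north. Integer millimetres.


cube([6750, 200, 2450]);
translate([0, 4550, 0]) cube([6750, 200, 2450]);
translate([0, 200, 0]) cube([200, 4350, 2450]);
translate([6550, 200, 0]) cube([200, 4350, 2450]);
translate([4250, 200, 0]) cube([200, 250, 2450]);
translate([4250, 1200, 0]) cube([200, 3350, 2450]);


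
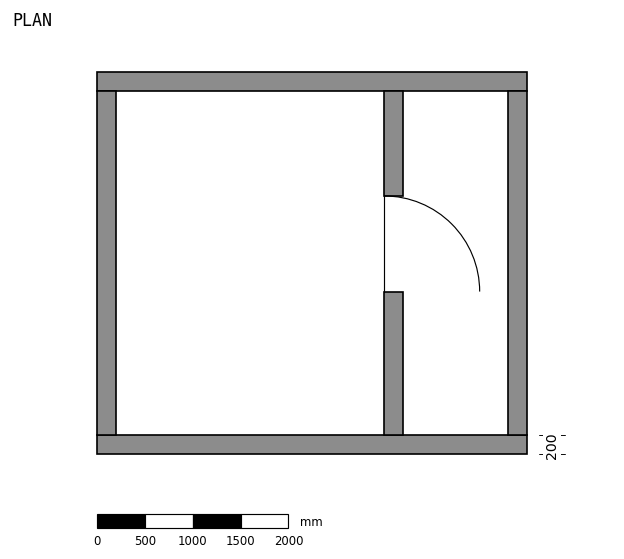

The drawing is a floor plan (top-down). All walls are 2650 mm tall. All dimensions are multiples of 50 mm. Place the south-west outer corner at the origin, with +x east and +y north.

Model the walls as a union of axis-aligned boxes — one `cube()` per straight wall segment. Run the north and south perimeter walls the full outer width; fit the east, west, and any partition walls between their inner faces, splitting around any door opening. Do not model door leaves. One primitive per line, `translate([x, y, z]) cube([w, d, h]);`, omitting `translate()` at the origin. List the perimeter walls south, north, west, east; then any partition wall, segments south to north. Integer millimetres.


cube([4500, 200, 2650]);
translate([0, 3800, 0]) cube([4500, 200, 2650]);
translate([0, 200, 0]) cube([200, 3600, 2650]);
translate([4300, 200, 0]) cube([200, 3600, 2650]);
translate([3000, 200, 0]) cube([200, 1500, 2650]);
translate([3000, 2700, 0]) cube([200, 1100, 2650]);


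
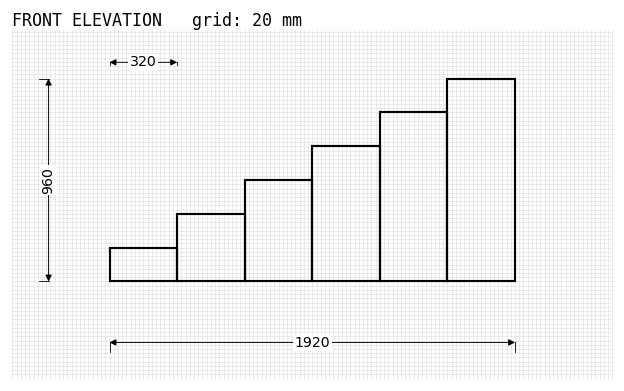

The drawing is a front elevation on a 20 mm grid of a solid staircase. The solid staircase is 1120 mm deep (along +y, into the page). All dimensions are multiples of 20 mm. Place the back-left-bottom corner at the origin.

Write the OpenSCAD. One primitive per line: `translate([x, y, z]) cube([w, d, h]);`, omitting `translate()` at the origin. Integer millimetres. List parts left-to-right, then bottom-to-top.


cube([320, 1120, 160]);
translate([320, 0, 0]) cube([320, 1120, 320]);
translate([640, 0, 0]) cube([320, 1120, 480]);
translate([960, 0, 0]) cube([320, 1120, 640]);
translate([1280, 0, 0]) cube([320, 1120, 800]);
translate([1600, 0, 0]) cube([320, 1120, 960]);


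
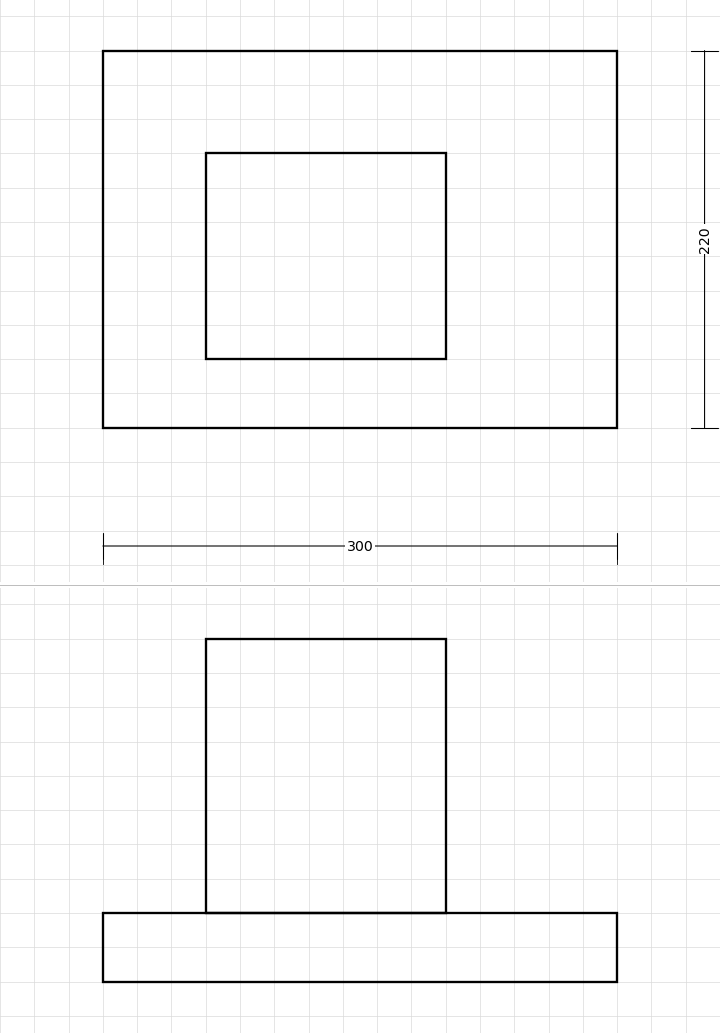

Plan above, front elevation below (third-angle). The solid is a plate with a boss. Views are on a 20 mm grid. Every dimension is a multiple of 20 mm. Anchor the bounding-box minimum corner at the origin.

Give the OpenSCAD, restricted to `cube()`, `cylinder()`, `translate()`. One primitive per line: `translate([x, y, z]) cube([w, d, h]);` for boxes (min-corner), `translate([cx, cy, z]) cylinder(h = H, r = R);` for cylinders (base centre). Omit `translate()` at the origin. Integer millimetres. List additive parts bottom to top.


cube([300, 220, 40]);
translate([60, 40, 40]) cube([140, 120, 160]);
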